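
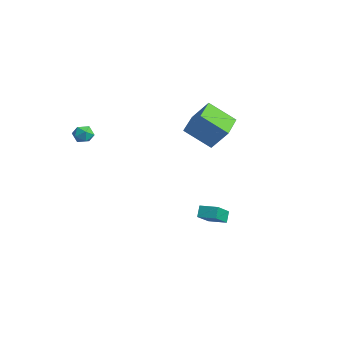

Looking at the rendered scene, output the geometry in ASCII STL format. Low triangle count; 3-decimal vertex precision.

solid 
facet normal -0.752 0.654 0.083
outer loop
vertex -2.438 3.557 3.978
vertex -1.692 4.249 5.289
vertex -1.46 4.838 2.744
endloop
endfacet
facet normal -0.450 -0.417 -0.790
outer loop
vertex 0.112 3.471 2.571
vertex -2.438 3.557 3.978
vertex -1.46 4.838 2.744
endloop
endfacet
facet normal -0.752 0.654 0.083
outer loop
vertex -1.46 4.838 2.744
vertex -1.692 4.249 5.289
vertex -0.713 5.53 4.055
endloop
endfacet
facet normal 0.482 0.631 -0.608
outer loop
vertex -0.713 5.53 4.055
vertex 0.112 3.471 2.571
vertex -1.46 4.838 2.744
endloop
endfacet
facet normal -0.482 -0.631 0.608
outer loop
vertex -2.438 3.557 3.978
vertex -0.12 2.882 5.116
vertex -1.692 4.249 5.289
endloop
endfacet
facet normal -0.450 -0.417 -0.790
outer loop
vertex -0.867 2.19 3.805
vertex -2.438 3.557 3.978
vertex 0.112 3.471 2.571
endloop
endfacet
facet normal -0.482 -0.631 0.608
outer loop
vertex -0.867 2.19 3.805
vertex -0.12 2.882 5.116
vertex -2.438 3.557 3.978
endloop
endfacet
facet normal 0.450 0.417 0.790
outer loop
vertex -1.692 4.249 5.289
vertex -0.12 2.882 5.116
vertex -0.713 5.53 4.055
endloop
endfacet
facet normal 0.482 0.631 -0.608
outer loop
vertex 0.858 4.163 3.882
vertex 0.112 3.471 2.571
vertex -0.713 5.53 4.055
endloop
endfacet
facet normal 0.450 0.417 0.790
outer loop
vertex -0.713 5.53 4.055
vertex -0.12 2.882 5.116
vertex 0.858 4.163 3.882
endloop
endfacet
facet normal 0.752 -0.654 -0.083
outer loop
vertex 0.858 4.163 3.882
vertex -0.867 2.19 3.805
vertex 0.112 3.471 2.571
endloop
endfacet
facet normal 0.752 -0.654 -0.083
outer loop
vertex -0.12 2.882 5.116
vertex -0.867 2.19 3.805
vertex 0.858 4.163 3.882
endloop
endfacet
facet normal -0.770 -0.630 -0.101
outer loop
vertex 4.089 0.501 -0.465
vertex 3.742 0.822 0.18
vertex 3.312 1.605 -1.431
endloop
endfacet
facet normal 0.434 -0.401 -0.807
outer loop
vertex 4.158 2.298 -1.32
vertex 4.089 0.501 -0.465
vertex 3.312 1.605 -1.431
endloop
endfacet
facet normal -0.770 -0.630 -0.101
outer loop
vertex 3.312 1.605 -1.431
vertex 3.742 0.822 0.18
vertex 2.965 1.926 -0.786
endloop
endfacet
facet normal -0.468 0.665 -0.583
outer loop
vertex 2.965 1.926 -0.786
vertex 4.158 2.298 -1.32
vertex 3.312 1.605 -1.431
endloop
endfacet
facet normal 0.468 -0.665 0.583
outer loop
vertex 4.089 0.501 -0.465
vertex 4.588 1.515 0.291
vertex 3.742 0.822 0.18
endloop
endfacet
facet normal 0.434 -0.401 -0.807
outer loop
vertex 4.935 1.194 -0.354
vertex 4.089 0.501 -0.465
vertex 4.158 2.298 -1.32
endloop
endfacet
facet normal 0.468 -0.665 0.583
outer loop
vertex 4.935 1.194 -0.354
vertex 4.588 1.515 0.291
vertex 4.089 0.501 -0.465
endloop
endfacet
facet normal -0.434 0.401 0.807
outer loop
vertex 3.742 0.822 0.18
vertex 4.588 1.515 0.291
vertex 2.965 1.926 -0.786
endloop
endfacet
facet normal -0.468 0.665 -0.583
outer loop
vertex 3.811 2.619 -0.675
vertex 4.158 2.298 -1.32
vertex 2.965 1.926 -0.786
endloop
endfacet
facet normal -0.434 0.401 0.807
outer loop
vertex 2.965 1.926 -0.786
vertex 4.588 1.515 0.291
vertex 3.811 2.619 -0.675
endloop
endfacet
facet normal 0.770 0.630 0.101
outer loop
vertex 3.811 2.619 -0.675
vertex 4.935 1.194 -0.354
vertex 4.158 2.298 -1.32
endloop
endfacet
facet normal 0.770 0.630 0.101
outer loop
vertex 4.588 1.515 0.291
vertex 4.935 1.194 -0.354
vertex 3.811 2.619 -0.675
endloop
endfacet
facet normal 0.277 0.001 0.961
outer loop
vertex -2.623 -2.855 4.473
vertex -2.727 -3.541 4.504
vertex -2.104 -3.292 4.324
endloop
endfacet
facet normal 0.609 0.519 0.599
outer loop
vertex -2.623 -2.855 4.473
vertex -2.104 -3.292 4.324
vertex -2.204 -2.726 3.935
endloop
endfacet
facet normal 0.112 0.943 0.313
outer loop
vertex -2.623 -2.855 4.473
vertex -2.204 -2.726 3.935
vertex -2.888 -2.625 3.875
endloop
endfacet
facet normal -0.529 0.686 0.499
outer loop
vertex -2.623 -2.855 4.473
vertex -2.888 -2.625 3.875
vertex -3.211 -3.129 4.226
endloop
endfacet
facet normal -0.426 0.105 0.898
outer loop
vertex -2.623 -2.855 4.473
vertex -3.211 -3.129 4.226
vertex -2.727 -3.541 4.504
endloop
endfacet
facet normal 0.974 0.217 0.065
outer loop
vertex -2.204 -2.726 3.935
vertex -2.104 -3.292 4.324
vertex -2.049 -3.331 3.634
endloop
endfacet
facet normal 0.436 -0.622 0.651
outer loop
vertex -2.104 -3.292 4.324
vertex -2.727 -3.541 4.504
vertex -2.372 -3.835 3.985
endloop
endfacet
facet normal -0.702 -0.453 0.550
outer loop
vertex -2.727 -3.541 4.504
vertex -3.211 -3.129 4.226
vertex -3.056 -3.734 3.925
endloop
endfacet
facet normal -0.867 0.488 -0.097
outer loop
vertex -3.211 -3.129 4.226
vertex -2.888 -2.625 3.875
vertex -3.156 -3.168 3.536
endloop
endfacet
facet normal 0.168 0.903 -0.396
outer loop
vertex -2.888 -2.625 3.875
vertex -2.204 -2.726 3.935
vertex -2.533 -2.919 3.356
endloop
endfacet
facet normal 0.529 -0.686 -0.499
outer loop
vertex -2.637 -3.605 3.387
vertex -2.049 -3.331 3.634
vertex -2.372 -3.835 3.985
endloop
endfacet
facet normal -0.112 -0.943 -0.313
outer loop
vertex -2.637 -3.605 3.387
vertex -2.372 -3.835 3.985
vertex -3.056 -3.734 3.925
endloop
endfacet
facet normal -0.609 -0.519 -0.599
outer loop
vertex -2.637 -3.605 3.387
vertex -3.056 -3.734 3.925
vertex -3.156 -3.168 3.536
endloop
endfacet
facet normal -0.277 -0.001 -0.961
outer loop
vertex -2.637 -3.605 3.387
vertex -3.156 -3.168 3.536
vertex -2.533 -2.919 3.356
endloop
endfacet
facet normal 0.426 -0.105 -0.898
outer loop
vertex -2.637 -3.605 3.387
vertex -2.533 -2.919 3.356
vertex -2.049 -3.331 3.634
endloop
endfacet
facet normal 0.867 -0.488 0.097
outer loop
vertex -2.372 -3.835 3.985
vertex -2.049 -3.331 3.634
vertex -2.104 -3.292 4.324
endloop
endfacet
facet normal -0.168 -0.903 0.396
outer loop
vertex -3.056 -3.734 3.925
vertex -2.372 -3.835 3.985
vertex -2.727 -3.541 4.504
endloop
endfacet
facet normal -0.974 -0.217 -0.065
outer loop
vertex -3.156 -3.168 3.536
vertex -3.056 -3.734 3.925
vertex -3.211 -3.129 4.226
endloop
endfacet
facet normal -0.436 0.622 -0.651
outer loop
vertex -2.533 -2.919 3.356
vertex -3.156 -3.168 3.536
vertex -2.888 -2.625 3.875
endloop
endfacet
facet normal 0.702 0.453 -0.550
outer loop
vertex -2.049 -3.331 3.634
vertex -2.533 -2.919 3.356
vertex -2.204 -2.726 3.935
endloop
endfacet

endsolid


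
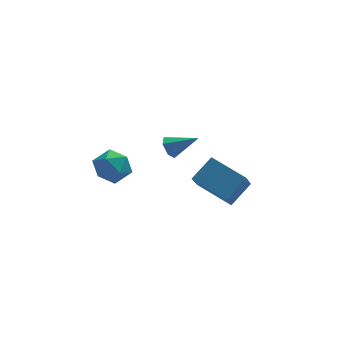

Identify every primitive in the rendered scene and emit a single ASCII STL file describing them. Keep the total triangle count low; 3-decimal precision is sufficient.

solid 
facet normal -0.719 0.600 0.351
outer loop
vertex 0.96 0.664 -2.129
vertex 2.009 1.348 -1.149
vertex 1.429 2.107 -3.638
endloop
endfacet
facet normal -0.660 -0.430 -0.616
outer loop
vertex 2.931 0.852 -4.371
vertex 0.96 0.664 -2.129
vertex 1.429 2.107 -3.638
endloop
endfacet
facet normal -0.719 0.600 0.351
outer loop
vertex 1.429 2.107 -3.638
vertex 2.009 1.348 -1.149
vertex 2.478 2.791 -2.659
endloop
endfacet
facet normal 0.219 0.674 -0.706
outer loop
vertex 2.478 2.791 -2.659
vertex 2.931 0.852 -4.371
vertex 1.429 2.107 -3.638
endloop
endfacet
facet normal -0.219 -0.674 0.705
outer loop
vertex 0.96 0.664 -2.129
vertex 3.511 0.093 -1.882
vertex 2.009 1.348 -1.149
endloop
endfacet
facet normal -0.660 -0.430 -0.616
outer loop
vertex 2.462 -0.591 -2.861
vertex 0.96 0.664 -2.129
vertex 2.931 0.852 -4.371
endloop
endfacet
facet normal -0.219 -0.674 0.706
outer loop
vertex 2.462 -0.591 -2.861
vertex 3.511 0.093 -1.882
vertex 0.96 0.664 -2.129
endloop
endfacet
facet normal 0.660 0.430 0.616
outer loop
vertex 2.009 1.348 -1.149
vertex 3.511 0.093 -1.882
vertex 2.478 2.791 -2.659
endloop
endfacet
facet normal 0.219 0.674 -0.705
outer loop
vertex 3.98 1.536 -3.391
vertex 2.931 0.852 -4.371
vertex 2.478 2.791 -2.659
endloop
endfacet
facet normal 0.660 0.430 0.616
outer loop
vertex 2.478 2.791 -2.659
vertex 3.511 0.093 -1.882
vertex 3.98 1.536 -3.391
endloop
endfacet
facet normal 0.719 -0.600 -0.350
outer loop
vertex 3.98 1.536 -3.391
vertex 2.462 -0.591 -2.861
vertex 2.931 0.852 -4.371
endloop
endfacet
facet normal 0.719 -0.600 -0.351
outer loop
vertex 3.511 0.093 -1.882
vertex 2.462 -0.591 -2.861
vertex 3.98 1.536 -3.391
endloop
endfacet
facet normal -0.526 0.761 0.380
outer loop
vertex -3.186 0.553 -0.351
vertex -3.819 -0.122 0.125
vertex -2.967 0.224 0.612
endloop
endfacet
facet normal 0.156 0.945 0.287
outer loop
vertex -3.186 0.553 -0.351
vertex -2.967 0.224 0.612
vertex -2.207 0.313 -0.093
endloop
endfacet
facet normal 0.317 0.859 -0.402
outer loop
vertex -3.186 0.553 -0.351
vertex -2.207 0.313 -0.093
vertex -2.589 0.021 -1.017
endloop
endfacet
facet normal -0.267 0.622 -0.736
outer loop
vertex -3.186 0.553 -0.351
vertex -2.589 0.021 -1.017
vertex -3.586 -0.248 -0.882
endloop
endfacet
facet normal -0.788 0.561 -0.253
outer loop
vertex -3.186 0.553 -0.351
vertex -3.586 -0.248 -0.882
vertex -3.819 -0.122 0.125
endloop
endfacet
facet normal 0.560 0.494 0.666
outer loop
vertex -2.207 0.313 -0.093
vertex -2.967 0.224 0.612
vertex -2.234 -0.512 0.542
endloop
endfacet
facet normal -0.545 0.196 0.815
outer loop
vertex -2.967 0.224 0.612
vertex -3.819 -0.122 0.125
vertex -3.231 -0.781 0.677
endloop
endfacet
facet normal -0.970 -0.129 -0.208
outer loop
vertex -3.819 -0.122 0.125
vertex -3.586 -0.248 -0.882
vertex -3.613 -1.073 -0.247
endloop
endfacet
facet normal -0.126 -0.031 -0.992
outer loop
vertex -3.586 -0.248 -0.882
vertex -2.589 0.021 -1.017
vertex -2.853 -0.984 -0.952
endloop
endfacet
facet normal 0.820 0.354 -0.451
outer loop
vertex -2.589 0.021 -1.017
vertex -2.207 0.313 -0.093
vertex -2.001 -0.638 -0.465
endloop
endfacet
facet normal 0.267 -0.622 0.736
outer loop
vertex -2.634 -1.313 0.011
vertex -2.234 -0.512 0.542
vertex -3.231 -0.781 0.677
endloop
endfacet
facet normal -0.317 -0.859 0.402
outer loop
vertex -2.634 -1.313 0.011
vertex -3.231 -0.781 0.677
vertex -3.613 -1.073 -0.247
endloop
endfacet
facet normal -0.156 -0.945 -0.287
outer loop
vertex -2.634 -1.313 0.011
vertex -3.613 -1.073 -0.247
vertex -2.853 -0.984 -0.952
endloop
endfacet
facet normal 0.526 -0.761 -0.380
outer loop
vertex -2.634 -1.313 0.011
vertex -2.853 -0.984 -0.952
vertex -2.001 -0.638 -0.465
endloop
endfacet
facet normal 0.788 -0.561 0.253
outer loop
vertex -2.634 -1.313 0.011
vertex -2.001 -0.638 -0.465
vertex -2.234 -0.512 0.542
endloop
endfacet
facet normal 0.126 0.031 0.992
outer loop
vertex -3.231 -0.781 0.677
vertex -2.234 -0.512 0.542
vertex -2.967 0.224 0.612
endloop
endfacet
facet normal -0.820 -0.354 0.451
outer loop
vertex -3.613 -1.073 -0.247
vertex -3.231 -0.781 0.677
vertex -3.819 -0.122 0.125
endloop
endfacet
facet normal -0.560 -0.494 -0.666
outer loop
vertex -2.853 -0.984 -0.952
vertex -3.613 -1.073 -0.247
vertex -3.586 -0.248 -0.882
endloop
endfacet
facet normal 0.545 -0.196 -0.815
outer loop
vertex -2.001 -0.638 -0.465
vertex -2.853 -0.984 -0.952
vertex -2.589 0.021 -1.017
endloop
endfacet
facet normal 0.970 0.129 0.208
outer loop
vertex -2.234 -0.512 0.542
vertex -2.001 -0.638 -0.465
vertex -2.207 0.313 -0.093
endloop
endfacet
facet normal -0.848 0.206 -0.488
outer loop
vertex -0.224 -2.727 2.302
vertex -0.55 -3.004 2.751
vertex -0.424 -2.398 2.788
endloop
endfacet
facet normal 0.681 0.705 -0.197
outer loop
vertex -0.224 -2.727 2.302
vertex -0.424 -2.398 2.788
vertex 0.73 -3.316 3.489
endloop
endfacet
facet normal -0.848 0.206 -0.488
outer loop
vertex -0.424 -2.398 2.788
vertex -0.55 -3.004 2.751
vertex -0.75 -2.675 3.237
endloop
endfacet
facet normal 0.219 0.751 0.623
outer loop
vertex -0.424 -2.398 2.788
vertex -0.75 -2.675 3.237
vertex 0.73 -3.316 3.489
endloop
endfacet
facet normal -0.848 0.206 -0.488
outer loop
vertex -0.75 -2.675 3.237
vertex -0.55 -3.004 2.751
vertex -0.876 -3.281 3.2
endloop
endfacet
facet normal -0.178 -0.023 0.984
outer loop
vertex -0.75 -2.675 3.237
vertex -0.876 -3.281 3.2
vertex 0.73 -3.316 3.489
endloop
endfacet
facet normal -0.848 0.206 -0.488
outer loop
vertex -0.876 -3.281 3.2
vertex -0.55 -3.004 2.751
vertex -0.676 -3.61 2.714
endloop
endfacet
facet normal -0.113 -0.844 0.525
outer loop
vertex -0.876 -3.281 3.2
vertex -0.676 -3.61 2.714
vertex 0.73 -3.316 3.489
endloop
endfacet
facet normal -0.848 0.206 -0.488
outer loop
vertex -0.676 -3.61 2.714
vertex -0.55 -3.004 2.751
vertex -0.35 -3.333 2.265
endloop
endfacet
facet normal 0.349 -0.889 -0.295
outer loop
vertex -0.676 -3.61 2.714
vertex -0.35 -3.333 2.265
vertex 0.73 -3.316 3.489
endloop
endfacet
facet normal -0.848 0.206 -0.488
outer loop
vertex -0.35 -3.333 2.265
vertex -0.55 -3.004 2.751
vertex -0.224 -2.727 2.302
endloop
endfacet
facet normal 0.746 -0.115 -0.656
outer loop
vertex -0.35 -3.333 2.265
vertex -0.224 -2.727 2.302
vertex 0.73 -3.316 3.489
endloop
endfacet

endsolid


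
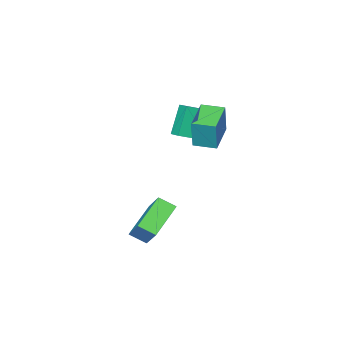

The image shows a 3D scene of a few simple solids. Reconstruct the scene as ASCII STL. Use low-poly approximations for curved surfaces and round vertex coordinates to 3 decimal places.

solid 
facet normal -0.529 0.849 -0.009
outer loop
vertex -2.262 0.536 4.46
vertex -0.669 1.524 4.092
vertex -2.564 0.328 2.596
endloop
endfacet
facet normal -0.834 -0.517 0.193
outer loop
vertex -1.871 -0.784 2.608
vertex -2.262 0.536 4.46
vertex -2.564 0.328 2.596
endloop
endfacet
facet normal -0.529 0.849 -0.009
outer loop
vertex -2.564 0.328 2.596
vertex -0.669 1.524 4.092
vertex -0.971 1.316 2.228
endloop
endfacet
facet normal -0.159 -0.110 -0.981
outer loop
vertex -0.971 1.316 2.228
vertex -1.871 -0.784 2.608
vertex -2.564 0.328 2.596
endloop
endfacet
facet normal 0.159 0.110 0.981
outer loop
vertex -2.262 0.536 4.46
vertex 0.024 0.412 4.104
vertex -0.669 1.524 4.092
endloop
endfacet
facet normal -0.834 -0.517 0.193
outer loop
vertex -1.569 -0.576 4.472
vertex -2.262 0.536 4.46
vertex -1.871 -0.784 2.608
endloop
endfacet
facet normal 0.159 0.110 0.981
outer loop
vertex -1.569 -0.576 4.472
vertex 0.024 0.412 4.104
vertex -2.262 0.536 4.46
endloop
endfacet
facet normal 0.834 0.517 -0.193
outer loop
vertex -0.669 1.524 4.092
vertex 0.024 0.412 4.104
vertex -0.971 1.316 2.228
endloop
endfacet
facet normal -0.159 -0.110 -0.981
outer loop
vertex -0.278 0.204 2.24
vertex -1.871 -0.784 2.608
vertex -0.971 1.316 2.228
endloop
endfacet
facet normal 0.834 0.517 -0.193
outer loop
vertex -0.971 1.316 2.228
vertex 0.024 0.412 4.104
vertex -0.278 0.204 2.24
endloop
endfacet
facet normal 0.529 -0.849 0.009
outer loop
vertex -0.278 0.204 2.24
vertex -1.569 -0.576 4.472
vertex -1.871 -0.784 2.608
endloop
endfacet
facet normal 0.529 -0.849 0.009
outer loop
vertex 0.024 0.412 4.104
vertex -1.569 -0.576 4.472
vertex -0.278 0.204 2.24
endloop
endfacet
facet normal -0.494 -0.205 0.845
outer loop
vertex -1.995 -2.147 3.479
vertex -3.607 -1.527 2.687
vertex -2.147 -2.885 3.211
endloop
endfacet
facet normal 0.848 -0.326 0.417
outer loop
vertex -1.153 -2.473 1.513
vertex -1.995 -2.147 3.479
vertex -2.147 -2.885 3.211
endloop
endfacet
facet normal -0.495 -0.206 0.844
outer loop
vertex -2.147 -2.885 3.211
vertex -3.607 -1.527 2.687
vertex -3.759 -2.265 2.418
endloop
endfacet
facet normal -0.190 -0.923 -0.335
outer loop
vertex -3.759 -2.265 2.418
vertex -1.153 -2.473 1.513
vertex -2.147 -2.885 3.211
endloop
endfacet
facet normal 0.190 0.923 0.335
outer loop
vertex -1.995 -2.147 3.479
vertex -2.613 -1.115 0.989
vertex -3.607 -1.527 2.687
endloop
endfacet
facet normal 0.848 -0.327 0.417
outer loop
vertex -1.001 -1.735 1.782
vertex -1.995 -2.147 3.479
vertex -1.153 -2.473 1.513
endloop
endfacet
facet normal 0.190 0.923 0.335
outer loop
vertex -1.001 -1.735 1.782
vertex -2.613 -1.115 0.989
vertex -1.995 -2.147 3.479
endloop
endfacet
facet normal -0.848 0.327 -0.417
outer loop
vertex -3.607 -1.527 2.687
vertex -2.613 -1.115 0.989
vertex -3.759 -2.265 2.418
endloop
endfacet
facet normal -0.190 -0.923 -0.335
outer loop
vertex -2.765 -1.853 0.721
vertex -1.153 -2.473 1.513
vertex -3.759 -2.265 2.418
endloop
endfacet
facet normal -0.848 0.326 -0.418
outer loop
vertex -3.759 -2.265 2.418
vertex -2.613 -1.115 0.989
vertex -2.765 -1.853 0.721
endloop
endfacet
facet normal 0.494 0.206 -0.845
outer loop
vertex -2.765 -1.853 0.721
vertex -1.001 -1.735 1.782
vertex -1.153 -2.473 1.513
endloop
endfacet
facet normal 0.494 0.205 -0.845
outer loop
vertex -2.613 -1.115 0.989
vertex -1.001 -1.735 1.782
vertex -2.765 -1.853 0.721
endloop
endfacet
facet normal -0.472 0.748 -0.467
outer loop
vertex 2.09 0.829 -1.802
vertex 2.649 2.199 -0.173
vertex 3.922 1.329 -2.851
endloop
endfacet
facet normal -0.254 -0.622 -0.741
outer loop
vertex 4.431 0.521 -2.347
vertex 2.09 0.829 -1.802
vertex 3.922 1.329 -2.851
endloop
endfacet
facet normal -0.472 0.748 -0.467
outer loop
vertex 3.922 1.329 -2.851
vertex 2.649 2.199 -0.173
vertex 4.481 2.699 -1.223
endloop
endfacet
facet normal 0.844 0.230 -0.484
outer loop
vertex 4.481 2.699 -1.223
vertex 4.431 0.521 -2.347
vertex 3.922 1.329 -2.851
endloop
endfacet
facet normal -0.844 -0.230 0.484
outer loop
vertex 2.09 0.829 -1.802
vertex 3.158 1.391 0.331
vertex 2.649 2.199 -0.173
endloop
endfacet
facet normal -0.254 -0.623 -0.740
outer loop
vertex 2.599 0.021 -1.297
vertex 2.09 0.829 -1.802
vertex 4.431 0.521 -2.347
endloop
endfacet
facet normal -0.845 -0.230 0.483
outer loop
vertex 2.599 0.021 -1.297
vertex 3.158 1.391 0.331
vertex 2.09 0.829 -1.802
endloop
endfacet
facet normal 0.255 0.622 0.740
outer loop
vertex 2.649 2.199 -0.173
vertex 3.158 1.391 0.331
vertex 4.481 2.699 -1.223
endloop
endfacet
facet normal 0.845 0.230 -0.483
outer loop
vertex 4.99 1.891 -0.718
vertex 4.431 0.521 -2.347
vertex 4.481 2.699 -1.223
endloop
endfacet
facet normal 0.254 0.623 0.740
outer loop
vertex 4.481 2.699 -1.223
vertex 3.158 1.391 0.331
vertex 4.99 1.891 -0.718
endloop
endfacet
facet normal 0.472 -0.748 0.467
outer loop
vertex 4.99 1.891 -0.718
vertex 2.599 0.021 -1.297
vertex 4.431 0.521 -2.347
endloop
endfacet
facet normal 0.472 -0.748 0.467
outer loop
vertex 3.158 1.391 0.331
vertex 2.599 0.021 -1.297
vertex 4.99 1.891 -0.718
endloop
endfacet

endsolid


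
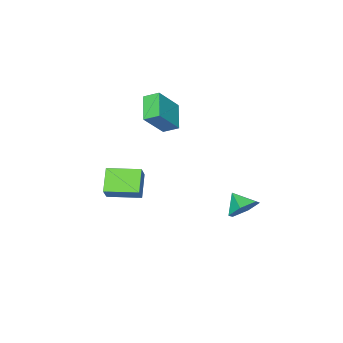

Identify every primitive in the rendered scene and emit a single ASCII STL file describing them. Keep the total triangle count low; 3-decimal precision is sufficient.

solid 
facet normal -0.601 -0.498 0.626
outer loop
vertex 4.309 -3.967 0.111
vertex 3.09 -2.384 0.2
vertex 3.667 -4.407 -0.855
endloop
endfacet
facet normal 0.609 -0.792 -0.044
outer loop
vertex 4.67 -3.576 -1.9
vertex 4.309 -3.967 0.111
vertex 3.667 -4.407 -0.855
endloop
endfacet
facet normal -0.601 -0.498 0.626
outer loop
vertex 3.667 -4.407 -0.855
vertex 3.09 -2.384 0.2
vertex 2.448 -2.824 -0.766
endloop
endfacet
facet normal -0.517 -0.355 -0.779
outer loop
vertex 2.448 -2.824 -0.766
vertex 4.67 -3.576 -1.9
vertex 3.667 -4.407 -0.855
endloop
endfacet
facet normal 0.517 0.355 0.779
outer loop
vertex 4.309 -3.967 0.111
vertex 4.093 -1.553 -0.845
vertex 3.09 -2.384 0.2
endloop
endfacet
facet normal 0.609 -0.792 -0.044
outer loop
vertex 5.312 -3.136 -0.934
vertex 4.309 -3.967 0.111
vertex 4.67 -3.576 -1.9
endloop
endfacet
facet normal 0.517 0.355 0.779
outer loop
vertex 5.312 -3.136 -0.934
vertex 4.093 -1.553 -0.845
vertex 4.309 -3.967 0.111
endloop
endfacet
facet normal -0.609 0.792 0.044
outer loop
vertex 3.09 -2.384 0.2
vertex 4.093 -1.553 -0.845
vertex 2.448 -2.824 -0.766
endloop
endfacet
facet normal -0.517 -0.355 -0.779
outer loop
vertex 3.451 -1.993 -1.811
vertex 4.67 -3.576 -1.9
vertex 2.448 -2.824 -0.766
endloop
endfacet
facet normal -0.609 0.792 0.044
outer loop
vertex 2.448 -2.824 -0.766
vertex 4.093 -1.553 -0.845
vertex 3.451 -1.993 -1.811
endloop
endfacet
facet normal 0.601 0.498 -0.626
outer loop
vertex 3.451 -1.993 -1.811
vertex 5.312 -3.136 -0.934
vertex 4.67 -3.576 -1.9
endloop
endfacet
facet normal 0.601 0.498 -0.626
outer loop
vertex 4.093 -1.553 -0.845
vertex 5.312 -3.136 -0.934
vertex 3.451 -1.993 -1.811
endloop
endfacet
facet normal -0.662 0.051 -0.747
outer loop
vertex -1.085 -3.66 3.002
vertex 0.015 -2.521 2.105
vertex -0.625 -4.469 2.539
endloop
endfacet
facet normal -0.605 -0.626 0.493
outer loop
vertex 0.805 -4.579 4.155
vertex -1.085 -3.66 3.002
vertex -0.625 -4.469 2.539
endloop
endfacet
facet normal -0.661 0.051 -0.748
outer loop
vertex -0.625 -4.469 2.539
vertex 0.015 -2.521 2.105
vertex 0.476 -3.33 1.643
endloop
endfacet
facet normal 0.443 -0.778 -0.445
outer loop
vertex 0.476 -3.33 1.643
vertex 0.805 -4.579 4.155
vertex -0.625 -4.469 2.539
endloop
endfacet
facet normal -0.443 0.778 0.445
outer loop
vertex -1.085 -3.66 3.002
vertex 1.445 -2.631 3.721
vertex 0.015 -2.521 2.105
endloop
endfacet
facet normal -0.605 -0.626 0.492
outer loop
vertex 0.344 -3.77 4.617
vertex -1.085 -3.66 3.002
vertex 0.805 -4.579 4.155
endloop
endfacet
facet normal -0.443 0.778 0.445
outer loop
vertex 0.344 -3.77 4.617
vertex 1.445 -2.631 3.721
vertex -1.085 -3.66 3.002
endloop
endfacet
facet normal 0.605 0.626 -0.493
outer loop
vertex 0.015 -2.521 2.105
vertex 1.445 -2.631 3.721
vertex 0.476 -3.33 1.643
endloop
endfacet
facet normal 0.443 -0.778 -0.445
outer loop
vertex 1.905 -3.44 3.258
vertex 0.805 -4.579 4.155
vertex 0.476 -3.33 1.643
endloop
endfacet
facet normal 0.605 0.626 -0.493
outer loop
vertex 0.476 -3.33 1.643
vertex 1.445 -2.631 3.721
vertex 1.905 -3.44 3.258
endloop
endfacet
facet normal 0.662 -0.050 0.748
outer loop
vertex 1.905 -3.44 3.258
vertex 0.344 -3.77 4.617
vertex 0.805 -4.579 4.155
endloop
endfacet
facet normal 0.662 -0.052 0.748
outer loop
vertex 1.445 -2.631 3.721
vertex 0.344 -3.77 4.617
vertex 1.905 -3.44 3.258
endloop
endfacet
facet normal 0.106 0.809 -0.578
outer loop
vertex -0.989 1.327 -3.248
vertex -1.738 0.95 -3.913
vertex -2.018 1.574 -3.09
endloop
endfacet
facet normal 0.150 -0.009 0.989
outer loop
vertex -0.989 1.327 -3.248
vertex -2.018 1.574 -3.09
vertex -1.882 -0.15 -3.127
endloop
endfacet
facet normal 0.105 0.809 -0.578
outer loop
vertex -2.018 1.574 -3.09
vertex -1.738 0.95 -3.913
vertex -2.767 1.197 -3.754
endloop
endfacet
facet normal -0.643 -0.067 0.763
outer loop
vertex -2.018 1.574 -3.09
vertex -2.767 1.197 -3.754
vertex -1.882 -0.15 -3.127
endloop
endfacet
facet normal 0.105 0.810 -0.577
outer loop
vertex -2.767 1.197 -3.754
vertex -1.738 0.95 -3.913
vertex -2.488 0.574 -4.577
endloop
endfacet
facet normal -0.852 -0.514 0.100
outer loop
vertex -2.767 1.197 -3.754
vertex -2.488 0.574 -4.577
vertex -1.882 -0.15 -3.127
endloop
endfacet
facet normal 0.106 0.809 -0.578
outer loop
vertex -2.488 0.574 -4.577
vertex -1.738 0.95 -3.913
vertex -1.459 0.326 -4.736
endloop
endfacet
facet normal -0.270 -0.902 -0.338
outer loop
vertex -2.488 0.574 -4.577
vertex -1.459 0.326 -4.736
vertex -1.882 -0.15 -3.127
endloop
endfacet
facet normal 0.106 0.809 -0.578
outer loop
vertex -1.459 0.326 -4.736
vertex -1.738 0.95 -3.913
vertex -0.709 0.703 -4.071
endloop
endfacet
facet normal 0.524 -0.844 -0.112
outer loop
vertex -1.459 0.326 -4.736
vertex -0.709 0.703 -4.071
vertex -1.882 -0.15 -3.127
endloop
endfacet
facet normal 0.106 0.809 -0.578
outer loop
vertex -0.709 0.703 -4.071
vertex -1.738 0.95 -3.913
vertex -0.989 1.327 -3.248
endloop
endfacet
facet normal 0.733 -0.398 0.551
outer loop
vertex -0.709 0.703 -4.071
vertex -0.989 1.327 -3.248
vertex -1.882 -0.15 -3.127
endloop
endfacet

endsolid


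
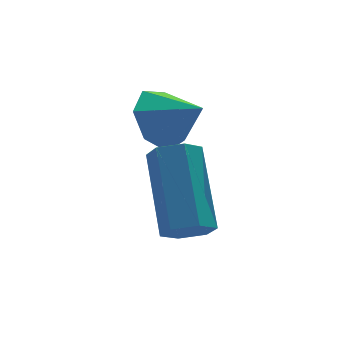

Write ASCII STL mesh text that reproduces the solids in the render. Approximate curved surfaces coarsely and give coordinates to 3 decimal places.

solid 
facet normal -0.527 0.663 -0.531
outer loop
vertex -0.433 1.369 -1.191
vertex -0.802 0.785 -1.554
vertex -1.002 1.153 -0.896
endloop
endfacet
facet normal 0.390 0.201 0.899
outer loop
vertex -0.433 1.369 -1.191
vertex -1.002 1.153 -0.896
vertex -0.238 0.075 -0.986
endloop
endfacet
facet normal -0.526 0.664 -0.531
outer loop
vertex -1.002 1.153 -0.896
vertex -0.802 0.785 -1.554
vertex -1.421 0.66 -1.097
endloop
endfacet
facet normal -0.199 -0.221 0.955
outer loop
vertex -1.002 1.153 -0.896
vertex -1.421 0.66 -1.097
vertex -0.238 0.075 -0.986
endloop
endfacet
facet normal -0.527 0.663 -0.532
outer loop
vertex -1.421 0.66 -1.097
vertex -0.802 0.785 -1.554
vertex -1.373 0.261 -1.642
endloop
endfacet
facet normal -0.419 -0.750 0.512
outer loop
vertex -1.421 0.66 -1.097
vertex -1.373 0.261 -1.642
vertex -0.238 0.075 -0.986
endloop
endfacet
facet normal -0.527 0.663 -0.531
outer loop
vertex -1.373 0.261 -1.642
vertex -0.802 0.785 -1.554
vertex -0.895 0.257 -2.121
endloop
endfacet
facet normal -0.106 -0.990 -0.097
outer loop
vertex -1.373 0.261 -1.642
vertex -0.895 0.257 -2.121
vertex -0.238 0.075 -0.986
endloop
endfacet
facet normal -0.526 0.664 -0.532
outer loop
vertex -0.895 0.257 -2.121
vertex -0.802 0.785 -1.554
vertex -0.347 0.65 -2.173
endloop
endfacet
facet normal 0.504 -0.758 -0.414
outer loop
vertex -0.895 0.257 -2.121
vertex -0.347 0.65 -2.173
vertex -0.238 0.075 -0.986
endloop
endfacet
facet normal -0.527 0.663 -0.532
outer loop
vertex -0.347 0.65 -2.173
vertex -0.802 0.785 -1.554
vertex -0.141 1.145 -1.76
endloop
endfacet
facet normal 0.953 -0.230 -0.199
outer loop
vertex -0.347 0.65 -2.173
vertex -0.141 1.145 -1.76
vertex -0.238 0.075 -0.986
endloop
endfacet
facet normal -0.527 0.663 -0.531
outer loop
vertex -0.141 1.145 -1.76
vertex -0.802 0.785 -1.554
vertex -0.433 1.369 -1.191
endloop
endfacet
facet normal 0.902 0.197 0.385
outer loop
vertex -0.141 1.145 -1.76
vertex -0.433 1.369 -1.191
vertex -0.238 0.075 -0.986
endloop
endfacet
facet normal -0.191 -0.737 -0.649
outer loop
vertex -0.758 -1.643 -3.136
vertex -1.238 -1.421 -3.247
vertex -0.802 -1.281 -3.534
endloop
endfacet
facet normal 0.978 -0.088 -0.188
outer loop
vertex -0.758 -1.643 -3.136
vertex -0.802 -1.281 -3.534
vertex -0.383 -0.201 -1.863
endloop
endfacet
facet normal 0.978 -0.088 -0.188
outer loop
vertex -0.383 -0.201 -1.863
vertex -0.802 -1.281 -3.534
vertex -0.427 0.161 -2.26
endloop
endfacet
facet normal 0.192 0.736 0.650
outer loop
vertex -0.383 -0.201 -1.863
vertex -0.427 0.161 -2.26
vertex -0.862 0.021 -1.973
endloop
endfacet
facet normal -0.192 -0.735 -0.651
outer loop
vertex -0.802 -1.281 -3.534
vertex -1.238 -1.421 -3.247
vertex -1.282 -1.058 -3.644
endloop
endfacet
facet normal 0.418 0.538 -0.732
outer loop
vertex -0.802 -1.281 -3.534
vertex -1.282 -1.058 -3.644
vertex -0.427 0.161 -2.26
endloop
endfacet
facet normal 0.419 0.537 -0.732
outer loop
vertex -0.427 0.161 -2.26
vertex -1.282 -1.058 -3.644
vertex -0.907 0.384 -2.371
endloop
endfacet
facet normal 0.192 0.736 0.649
outer loop
vertex -0.427 0.161 -2.26
vertex -0.907 0.384 -2.371
vertex -0.862 0.021 -1.973
endloop
endfacet
facet normal -0.191 -0.735 -0.651
outer loop
vertex -1.282 -1.058 -3.644
vertex -1.238 -1.421 -3.247
vertex -1.717 -1.199 -3.357
endloop
endfacet
facet normal -0.561 0.625 -0.543
outer loop
vertex -1.282 -1.058 -3.644
vertex -1.717 -1.199 -3.357
vertex -0.907 0.384 -2.371
endloop
endfacet
facet normal -0.561 0.625 -0.543
outer loop
vertex -0.907 0.384 -2.371
vertex -1.717 -1.199 -3.357
vertex -1.342 0.243 -2.084
endloop
endfacet
facet normal 0.190 0.736 0.650
outer loop
vertex -0.907 0.384 -2.371
vertex -1.342 0.243 -2.084
vertex -0.862 0.021 -1.973
endloop
endfacet
facet normal -0.192 -0.736 -0.650
outer loop
vertex -1.717 -1.199 -3.357
vertex -1.238 -1.421 -3.247
vertex -1.673 -1.561 -2.96
endloop
endfacet
facet normal -0.978 0.088 0.189
outer loop
vertex -1.717 -1.199 -3.357
vertex -1.673 -1.561 -2.96
vertex -1.342 0.243 -2.084
endloop
endfacet
facet normal -0.978 0.088 0.188
outer loop
vertex -1.342 0.243 -2.084
vertex -1.673 -1.561 -2.96
vertex -1.298 -0.119 -1.686
endloop
endfacet
facet normal 0.191 0.737 0.649
outer loop
vertex -1.342 0.243 -2.084
vertex -1.298 -0.119 -1.686
vertex -0.862 0.021 -1.973
endloop
endfacet
facet normal -0.192 -0.736 -0.649
outer loop
vertex -1.673 -1.561 -2.96
vertex -1.238 -1.421 -3.247
vertex -1.193 -1.784 -2.849
endloop
endfacet
facet normal -0.419 -0.538 0.732
outer loop
vertex -1.673 -1.561 -2.96
vertex -1.193 -1.784 -2.849
vertex -1.298 -0.119 -1.686
endloop
endfacet
facet normal -0.418 -0.538 0.732
outer loop
vertex -1.298 -0.119 -1.686
vertex -1.193 -1.784 -2.849
vertex -0.818 -0.342 -1.576
endloop
endfacet
facet normal 0.192 0.735 0.651
outer loop
vertex -1.298 -0.119 -1.686
vertex -0.818 -0.342 -1.576
vertex -0.862 0.021 -1.973
endloop
endfacet
facet normal -0.190 -0.736 -0.650
outer loop
vertex -1.193 -1.784 -2.849
vertex -1.238 -1.421 -3.247
vertex -0.758 -1.643 -3.136
endloop
endfacet
facet normal 0.561 -0.625 0.543
outer loop
vertex -1.193 -1.784 -2.849
vertex -0.758 -1.643 -3.136
vertex -0.818 -0.342 -1.576
endloop
endfacet
facet normal 0.561 -0.625 0.543
outer loop
vertex -0.818 -0.342 -1.576
vertex -0.758 -1.643 -3.136
vertex -0.383 -0.201 -1.863
endloop
endfacet
facet normal 0.191 0.735 0.651
outer loop
vertex -0.818 -0.342 -1.576
vertex -0.383 -0.201 -1.863
vertex -0.862 0.021 -1.973
endloop
endfacet

endsolid


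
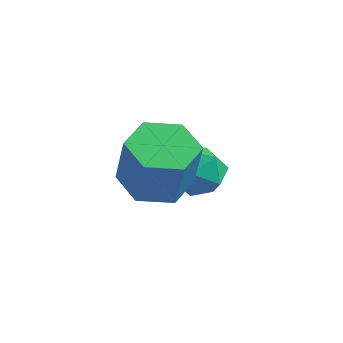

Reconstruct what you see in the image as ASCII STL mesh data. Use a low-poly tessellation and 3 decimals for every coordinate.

solid 
facet normal -0.467 0.884 -0.030
outer loop
vertex -0.192 0.319 -2.39
vertex -0.897 -0.036 -1.887
vertex -0.169 0.363 -1.456
endloop
endfacet
facet normal 0.242 0.969 -0.052
outer loop
vertex -0.192 0.319 -2.39
vertex -0.169 0.363 -1.456
vertex 0.605 0.144 -1.933
endloop
endfacet
facet normal 0.490 0.614 -0.619
outer loop
vertex -0.192 0.319 -2.39
vertex 0.605 0.144 -1.933
vertex 0.355 -0.39 -2.66
endloop
endfacet
facet normal -0.066 0.310 -0.948
outer loop
vertex -0.192 0.319 -2.39
vertex 0.355 -0.39 -2.66
vertex -0.573 -0.501 -2.632
endloop
endfacet
facet normal -0.657 0.477 -0.584
outer loop
vertex -0.192 0.319 -2.39
vertex -0.573 -0.501 -2.632
vertex -0.897 -0.036 -1.887
endloop
endfacet
facet normal 0.518 0.668 0.534
outer loop
vertex 0.605 0.144 -1.933
vertex -0.169 0.363 -1.456
vertex 0.393 -0.319 -1.148
endloop
endfacet
facet normal -0.628 0.531 0.569
outer loop
vertex -0.169 0.363 -1.456
vertex -0.897 -0.036 -1.887
vertex -0.535 -0.43 -1.12
endloop
endfacet
facet normal -0.936 -0.127 -0.328
outer loop
vertex -0.897 -0.036 -1.887
vertex -0.573 -0.501 -2.632
vertex -0.785 -0.964 -1.847
endloop
endfacet
facet normal 0.020 -0.398 -0.917
outer loop
vertex -0.573 -0.501 -2.632
vertex 0.355 -0.39 -2.66
vertex -0.011 -1.183 -2.324
endloop
endfacet
facet normal 0.918 0.094 -0.385
outer loop
vertex 0.355 -0.39 -2.66
vertex 0.605 0.144 -1.933
vertex 0.717 -0.784 -1.893
endloop
endfacet
facet normal 0.066 -0.310 0.948
outer loop
vertex 0.012 -1.139 -1.39
vertex 0.393 -0.319 -1.148
vertex -0.535 -0.43 -1.12
endloop
endfacet
facet normal -0.490 -0.614 0.619
outer loop
vertex 0.012 -1.139 -1.39
vertex -0.535 -0.43 -1.12
vertex -0.785 -0.964 -1.847
endloop
endfacet
facet normal -0.242 -0.969 0.052
outer loop
vertex 0.012 -1.139 -1.39
vertex -0.785 -0.964 -1.847
vertex -0.011 -1.183 -2.324
endloop
endfacet
facet normal 0.467 -0.884 0.030
outer loop
vertex 0.012 -1.139 -1.39
vertex -0.011 -1.183 -2.324
vertex 0.717 -0.784 -1.893
endloop
endfacet
facet normal 0.657 -0.477 0.584
outer loop
vertex 0.012 -1.139 -1.39
vertex 0.717 -0.784 -1.893
vertex 0.393 -0.319 -1.148
endloop
endfacet
facet normal -0.020 0.398 0.917
outer loop
vertex -0.535 -0.43 -1.12
vertex 0.393 -0.319 -1.148
vertex -0.169 0.363 -1.456
endloop
endfacet
facet normal -0.918 -0.094 0.385
outer loop
vertex -0.785 -0.964 -1.847
vertex -0.535 -0.43 -1.12
vertex -0.897 -0.036 -1.887
endloop
endfacet
facet normal -0.518 -0.668 -0.534
outer loop
vertex -0.011 -1.183 -2.324
vertex -0.785 -0.964 -1.847
vertex -0.573 -0.501 -2.632
endloop
endfacet
facet normal 0.628 -0.531 -0.569
outer loop
vertex 0.717 -0.784 -1.893
vertex -0.011 -1.183 -2.324
vertex 0.355 -0.39 -2.66
endloop
endfacet
facet normal 0.936 0.127 0.328
outer loop
vertex 0.393 -0.319 -1.148
vertex 0.717 -0.784 -1.893
vertex 0.605 0.144 -1.933
endloop
endfacet
facet normal -0.197 0.109 -0.974
outer loop
vertex 0.64 -2.505 -0.377
vertex -0.298 -2.957 -0.238
vertex -0.197 -1.917 -0.142
endloop
endfacet
facet normal 0.570 0.821 -0.023
outer loop
vertex 0.64 -2.505 -0.377
vertex -0.197 -1.917 -0.142
vertex 0.975 -2.691 1.279
endloop
endfacet
facet normal 0.571 0.821 -0.024
outer loop
vertex 0.975 -2.691 1.279
vertex -0.197 -1.917 -0.142
vertex 0.138 -2.102 1.514
endloop
endfacet
facet normal 0.197 -0.109 0.974
outer loop
vertex 0.975 -2.691 1.279
vertex 0.138 -2.102 1.514
vertex 0.038 -3.143 1.418
endloop
endfacet
facet normal -0.197 0.109 -0.974
outer loop
vertex -0.197 -1.917 -0.142
vertex -0.298 -2.957 -0.238
vertex -1.134 -2.368 -0.003
endloop
endfacet
facet normal -0.404 0.896 0.182
outer loop
vertex -0.197 -1.917 -0.142
vertex -1.134 -2.368 -0.003
vertex 0.138 -2.102 1.514
endloop
endfacet
facet normal -0.405 0.896 0.182
outer loop
vertex 0.138 -2.102 1.514
vertex -1.134 -2.368 -0.003
vertex -0.799 -2.554 1.654
endloop
endfacet
facet normal 0.198 -0.109 0.974
outer loop
vertex 0.138 -2.102 1.514
vertex -0.799 -2.554 1.654
vertex 0.038 -3.143 1.418
endloop
endfacet
facet normal -0.197 0.109 -0.974
outer loop
vertex -1.134 -2.368 -0.003
vertex -0.298 -2.957 -0.238
vertex -1.235 -3.409 -0.099
endloop
endfacet
facet normal -0.976 0.076 0.206
outer loop
vertex -1.134 -2.368 -0.003
vertex -1.235 -3.409 -0.099
vertex -0.799 -2.554 1.654
endloop
endfacet
facet normal -0.976 0.075 0.206
outer loop
vertex -0.799 -2.554 1.654
vertex -1.235 -3.409 -0.099
vertex -0.9 -3.595 1.557
endloop
endfacet
facet normal 0.197 -0.110 0.974
outer loop
vertex -0.799 -2.554 1.654
vertex -0.9 -3.595 1.557
vertex 0.038 -3.143 1.418
endloop
endfacet
facet normal -0.197 0.109 -0.974
outer loop
vertex -1.235 -3.409 -0.099
vertex -0.298 -2.957 -0.238
vertex -0.398 -3.998 -0.334
endloop
endfacet
facet normal -0.571 -0.821 0.023
outer loop
vertex -1.235 -3.409 -0.099
vertex -0.398 -3.998 -0.334
vertex -0.9 -3.595 1.557
endloop
endfacet
facet normal -0.570 -0.821 0.024
outer loop
vertex -0.9 -3.595 1.557
vertex -0.398 -3.998 -0.334
vertex -0.063 -4.183 1.322
endloop
endfacet
facet normal 0.197 -0.109 0.974
outer loop
vertex -0.9 -3.595 1.557
vertex -0.063 -4.183 1.322
vertex 0.038 -3.143 1.418
endloop
endfacet
facet normal -0.198 0.109 -0.974
outer loop
vertex -0.398 -3.998 -0.334
vertex -0.298 -2.957 -0.238
vertex 0.539 -3.546 -0.474
endloop
endfacet
facet normal 0.405 -0.896 -0.182
outer loop
vertex -0.398 -3.998 -0.334
vertex 0.539 -3.546 -0.474
vertex -0.063 -4.183 1.322
endloop
endfacet
facet normal 0.404 -0.896 -0.182
outer loop
vertex -0.063 -4.183 1.322
vertex 0.539 -3.546 -0.474
vertex 0.874 -3.732 1.183
endloop
endfacet
facet normal 0.197 -0.109 0.974
outer loop
vertex -0.063 -4.183 1.322
vertex 0.874 -3.732 1.183
vertex 0.038 -3.143 1.418
endloop
endfacet
facet normal -0.197 0.110 -0.974
outer loop
vertex 0.539 -3.546 -0.474
vertex -0.298 -2.957 -0.238
vertex 0.64 -2.505 -0.377
endloop
endfacet
facet normal 0.976 -0.075 -0.206
outer loop
vertex 0.539 -3.546 -0.474
vertex 0.64 -2.505 -0.377
vertex 0.874 -3.732 1.183
endloop
endfacet
facet normal 0.976 -0.076 -0.206
outer loop
vertex 0.874 -3.732 1.183
vertex 0.64 -2.505 -0.377
vertex 0.975 -2.691 1.279
endloop
endfacet
facet normal 0.197 -0.109 0.974
outer loop
vertex 0.874 -3.732 1.183
vertex 0.975 -2.691 1.279
vertex 0.038 -3.143 1.418
endloop
endfacet

endsolid


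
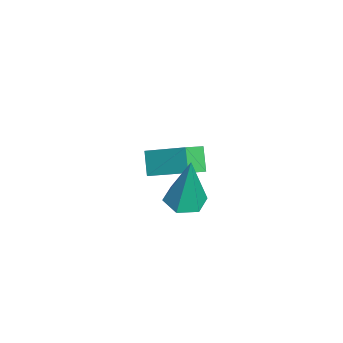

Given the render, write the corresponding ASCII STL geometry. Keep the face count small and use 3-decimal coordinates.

solid 
facet normal -0.075 -0.087 -0.993
outer loop
vertex 1.025 -1.518 -0.033
vertex 0.372 -1.24 -0.008
vertex 0.936 -0.816 -0.088
endloop
endfacet
facet normal 0.970 0.139 0.201
outer loop
vertex 1.025 -1.518 -0.033
vertex 0.936 -0.816 -0.088
vertex 0.528 -1.06 2.048
endloop
endfacet
facet normal -0.075 -0.087 -0.993
outer loop
vertex 0.936 -0.816 -0.088
vertex 0.372 -1.24 -0.008
vertex 0.283 -0.538 -0.063
endloop
endfacet
facet normal 0.391 0.903 0.178
outer loop
vertex 0.936 -0.816 -0.088
vertex 0.283 -0.538 -0.063
vertex 0.528 -1.06 2.048
endloop
endfacet
facet normal -0.075 -0.087 -0.993
outer loop
vertex 0.283 -0.538 -0.063
vertex 0.372 -1.24 -0.008
vertex -0.281 -0.963 0.017
endloop
endfacet
facet normal -0.557 0.789 0.260
outer loop
vertex 0.283 -0.538 -0.063
vertex -0.281 -0.963 0.017
vertex 0.528 -1.06 2.048
endloop
endfacet
facet normal -0.075 -0.087 -0.993
outer loop
vertex -0.281 -0.963 0.017
vertex 0.372 -1.24 -0.008
vertex -0.191 -1.665 0.072
endloop
endfacet
facet normal -0.927 -0.090 0.365
outer loop
vertex -0.281 -0.963 0.017
vertex -0.191 -1.665 0.072
vertex 0.528 -1.06 2.048
endloop
endfacet
facet normal -0.075 -0.087 -0.993
outer loop
vertex -0.191 -1.665 0.072
vertex 0.372 -1.24 -0.008
vertex 0.462 -1.943 0.047
endloop
endfacet
facet normal -0.348 -0.853 0.388
outer loop
vertex -0.191 -1.665 0.072
vertex 0.462 -1.943 0.047
vertex 0.528 -1.06 2.048
endloop
endfacet
facet normal -0.075 -0.087 -0.993
outer loop
vertex 0.462 -1.943 0.047
vertex 0.372 -1.24 -0.008
vertex 1.025 -1.518 -0.033
endloop
endfacet
facet normal 0.601 -0.738 0.306
outer loop
vertex 0.462 -1.943 0.047
vertex 1.025 -1.518 -0.033
vertex 0.528 -1.06 2.048
endloop
endfacet
facet normal -0.712 -0.076 0.699
outer loop
vertex -3.098 -1.144 -0.748
vertex -3.633 -0.538 -1.227
vertex -3.831 -2.497 -1.642
endloop
endfacet
facet normal 0.569 -0.645 0.510
outer loop
vertex -3.127 -2.422 -2.333
vertex -3.098 -1.144 -0.748
vertex -3.831 -2.497 -1.642
endloop
endfacet
facet normal -0.712 -0.076 0.699
outer loop
vertex -3.831 -2.497 -1.642
vertex -3.633 -0.538 -1.227
vertex -4.366 -1.891 -2.121
endloop
endfacet
facet normal -0.412 -0.760 -0.502
outer loop
vertex -4.366 -1.891 -2.121
vertex -3.127 -2.422 -2.333
vertex -3.831 -2.497 -1.642
endloop
endfacet
facet normal 0.412 0.760 0.502
outer loop
vertex -3.098 -1.144 -0.748
vertex -2.929 -0.463 -1.918
vertex -3.633 -0.538 -1.227
endloop
endfacet
facet normal 0.569 -0.645 0.510
outer loop
vertex -2.394 -1.069 -1.439
vertex -3.098 -1.144 -0.748
vertex -3.127 -2.422 -2.333
endloop
endfacet
facet normal 0.412 0.760 0.502
outer loop
vertex -2.394 -1.069 -1.439
vertex -2.929 -0.463 -1.918
vertex -3.098 -1.144 -0.748
endloop
endfacet
facet normal -0.569 0.645 -0.510
outer loop
vertex -3.633 -0.538 -1.227
vertex -2.929 -0.463 -1.918
vertex -4.366 -1.891 -2.121
endloop
endfacet
facet normal -0.412 -0.760 -0.502
outer loop
vertex -3.662 -1.816 -2.812
vertex -3.127 -2.422 -2.333
vertex -4.366 -1.891 -2.121
endloop
endfacet
facet normal -0.569 0.645 -0.510
outer loop
vertex -4.366 -1.891 -2.121
vertex -2.929 -0.463 -1.918
vertex -3.662 -1.816 -2.812
endloop
endfacet
facet normal 0.712 0.076 -0.699
outer loop
vertex -3.662 -1.816 -2.812
vertex -2.394 -1.069 -1.439
vertex -3.127 -2.422 -2.333
endloop
endfacet
facet normal 0.712 0.076 -0.699
outer loop
vertex -2.929 -0.463 -1.918
vertex -2.394 -1.069 -1.439
vertex -3.662 -1.816 -2.812
endloop
endfacet

endsolid


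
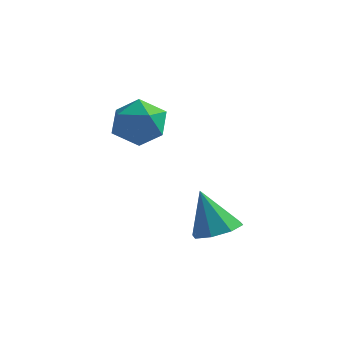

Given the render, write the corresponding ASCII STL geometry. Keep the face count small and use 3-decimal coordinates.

solid 
facet normal 0.365 0.037 -0.930
outer loop
vertex 1.83 -0.008 -4.467
vertex 0.981 -0.324 -4.813
vertex 1.364 0.547 -4.628
endloop
endfacet
facet normal 0.468 0.585 0.662
outer loop
vertex 1.83 -0.008 -4.467
vertex 1.364 0.547 -4.628
vertex 0.279 -0.396 -3.027
endloop
endfacet
facet normal 0.365 0.037 -0.930
outer loop
vertex 1.364 0.547 -4.628
vertex 0.981 -0.324 -4.813
vertex 0.673 0.592 -4.897
endloop
endfacet
facet normal -0.115 0.888 0.445
outer loop
vertex 1.364 0.547 -4.628
vertex 0.673 0.592 -4.897
vertex 0.279 -0.396 -3.027
endloop
endfacet
facet normal 0.365 0.037 -0.930
outer loop
vertex 0.673 0.592 -4.897
vertex 0.981 -0.324 -4.813
vertex 0.163 0.1 -5.117
endloop
endfacet
facet normal -0.723 0.662 0.197
outer loop
vertex 0.673 0.592 -4.897
vertex 0.163 0.1 -5.117
vertex 0.279 -0.396 -3.027
endloop
endfacet
facet normal 0.365 0.037 -0.930
outer loop
vertex 0.163 0.1 -5.117
vertex 0.981 -0.324 -4.813
vertex 0.132 -0.641 -5.159
endloop
endfacet
facet normal -0.997 0.038 0.064
outer loop
vertex 0.163 0.1 -5.117
vertex 0.132 -0.641 -5.159
vertex 0.279 -0.396 -3.027
endloop
endfacet
facet normal 0.365 0.037 -0.930
outer loop
vertex 0.132 -0.641 -5.159
vertex 0.981 -0.324 -4.813
vertex 0.598 -1.196 -4.998
endloop
endfacet
facet normal -0.777 -0.617 0.124
outer loop
vertex 0.132 -0.641 -5.159
vertex 0.598 -1.196 -4.998
vertex 0.279 -0.396 -3.027
endloop
endfacet
facet normal 0.365 0.037 -0.930
outer loop
vertex 0.598 -1.196 -4.998
vertex 0.981 -0.324 -4.813
vertex 1.288 -1.24 -4.729
endloop
endfacet
facet normal -0.192 -0.920 0.342
outer loop
vertex 0.598 -1.196 -4.998
vertex 1.288 -1.24 -4.729
vertex 0.279 -0.396 -3.027
endloop
endfacet
facet normal 0.365 0.037 -0.930
outer loop
vertex 1.288 -1.24 -4.729
vertex 0.981 -0.324 -4.813
vertex 1.799 -0.748 -4.509
endloop
endfacet
facet normal 0.414 -0.694 0.589
outer loop
vertex 1.288 -1.24 -4.729
vertex 1.799 -0.748 -4.509
vertex 0.279 -0.396 -3.027
endloop
endfacet
facet normal 0.365 0.037 -0.930
outer loop
vertex 1.799 -0.748 -4.509
vertex 0.981 -0.324 -4.813
vertex 1.83 -0.008 -4.467
endloop
endfacet
facet normal 0.688 -0.070 0.722
outer loop
vertex 1.799 -0.748 -4.509
vertex 1.83 -0.008 -4.467
vertex 0.279 -0.396 -3.027
endloop
endfacet
facet normal -0.961 -0.063 -0.271
outer loop
vertex -3.905 1.333 -1.429
vertex -3.876 0.167 -1.261
vertex -4.173 0.882 -0.374
endloop
endfacet
facet normal -0.823 0.567 0.033
outer loop
vertex -3.905 1.333 -1.429
vertex -4.173 0.882 -0.374
vertex -3.508 1.851 -0.449
endloop
endfacet
facet normal -0.308 0.887 -0.344
outer loop
vertex -3.905 1.333 -1.429
vertex -3.508 1.851 -0.449
vertex -2.799 1.735 -1.382
endloop
endfacet
facet normal -0.127 0.453 -0.882
outer loop
vertex -3.905 1.333 -1.429
vertex -2.799 1.735 -1.382
vertex -3.027 0.694 -1.884
endloop
endfacet
facet normal -0.531 -0.134 -0.837
outer loop
vertex -3.905 1.333 -1.429
vertex -3.027 0.694 -1.884
vertex -3.876 0.167 -1.261
endloop
endfacet
facet normal -0.571 0.445 0.690
outer loop
vertex -3.508 1.851 -0.449
vertex -4.173 0.882 -0.374
vertex -3.233 1.006 0.324
endloop
endfacet
facet normal -0.794 -0.575 0.197
outer loop
vertex -4.173 0.882 -0.374
vertex -3.876 0.167 -1.261
vertex -3.461 -0.035 -0.178
endloop
endfacet
facet normal -0.099 -0.689 -0.718
outer loop
vertex -3.876 0.167 -1.261
vertex -3.027 0.694 -1.884
vertex -2.752 -0.151 -1.111
endloop
endfacet
facet normal 0.553 0.260 -0.791
outer loop
vertex -3.027 0.694 -1.884
vertex -2.799 1.735 -1.382
vertex -2.087 0.818 -1.186
endloop
endfacet
facet normal 0.262 0.962 0.079
outer loop
vertex -2.799 1.735 -1.382
vertex -3.508 1.851 -0.449
vertex -2.384 1.533 -0.299
endloop
endfacet
facet normal 0.127 -0.453 0.882
outer loop
vertex -2.355 0.367 -0.131
vertex -3.233 1.006 0.324
vertex -3.461 -0.035 -0.178
endloop
endfacet
facet normal 0.308 -0.887 0.344
outer loop
vertex -2.355 0.367 -0.131
vertex -3.461 -0.035 -0.178
vertex -2.752 -0.151 -1.111
endloop
endfacet
facet normal 0.823 -0.567 -0.033
outer loop
vertex -2.355 0.367 -0.131
vertex -2.752 -0.151 -1.111
vertex -2.087 0.818 -1.186
endloop
endfacet
facet normal 0.961 0.063 0.271
outer loop
vertex -2.355 0.367 -0.131
vertex -2.087 0.818 -1.186
vertex -2.384 1.533 -0.299
endloop
endfacet
facet normal 0.531 0.134 0.837
outer loop
vertex -2.355 0.367 -0.131
vertex -2.384 1.533 -0.299
vertex -3.233 1.006 0.324
endloop
endfacet
facet normal -0.553 -0.260 0.791
outer loop
vertex -3.461 -0.035 -0.178
vertex -3.233 1.006 0.324
vertex -4.173 0.882 -0.374
endloop
endfacet
facet normal -0.262 -0.962 -0.079
outer loop
vertex -2.752 -0.151 -1.111
vertex -3.461 -0.035 -0.178
vertex -3.876 0.167 -1.261
endloop
endfacet
facet normal 0.571 -0.445 -0.690
outer loop
vertex -2.087 0.818 -1.186
vertex -2.752 -0.151 -1.111
vertex -3.027 0.694 -1.884
endloop
endfacet
facet normal 0.794 0.575 -0.197
outer loop
vertex -2.384 1.533 -0.299
vertex -2.087 0.818 -1.186
vertex -2.799 1.735 -1.382
endloop
endfacet
facet normal 0.099 0.689 0.718
outer loop
vertex -3.233 1.006 0.324
vertex -2.384 1.533 -0.299
vertex -3.508 1.851 -0.449
endloop
endfacet

endsolid


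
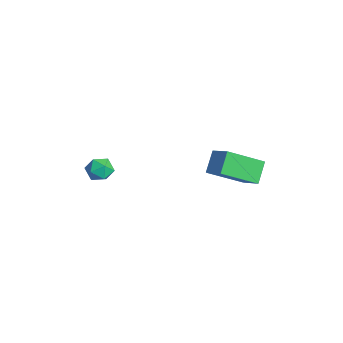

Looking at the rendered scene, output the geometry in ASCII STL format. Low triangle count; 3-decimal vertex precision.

solid 
facet normal -0.838 -0.196 -0.509
outer loop
vertex 1.38 2.842 -2.95
vertex 1.623 4.67 -4.055
vertex 2.074 2.207 -3.847
endloop
endfacet
facet normal -0.113 -0.850 0.514
outer loop
vertex 3.197 2.47 -3.165
vertex 1.38 2.842 -2.95
vertex 2.074 2.207 -3.847
endloop
endfacet
facet normal -0.838 -0.196 -0.509
outer loop
vertex 2.074 2.207 -3.847
vertex 1.623 4.67 -4.055
vertex 2.317 4.035 -4.952
endloop
endfacet
facet normal 0.534 -0.488 -0.690
outer loop
vertex 2.317 4.035 -4.952
vertex 3.197 2.47 -3.165
vertex 2.074 2.207 -3.847
endloop
endfacet
facet normal -0.534 0.488 0.690
outer loop
vertex 1.38 2.842 -2.95
vertex 2.746 4.933 -3.373
vertex 1.623 4.67 -4.055
endloop
endfacet
facet normal -0.113 -0.850 0.514
outer loop
vertex 2.503 3.105 -2.268
vertex 1.38 2.842 -2.95
vertex 3.197 2.47 -3.165
endloop
endfacet
facet normal -0.534 0.488 0.690
outer loop
vertex 2.503 3.105 -2.268
vertex 2.746 4.933 -3.373
vertex 1.38 2.842 -2.95
endloop
endfacet
facet normal 0.113 0.850 -0.514
outer loop
vertex 1.623 4.67 -4.055
vertex 2.746 4.933 -3.373
vertex 2.317 4.035 -4.952
endloop
endfacet
facet normal 0.534 -0.488 -0.690
outer loop
vertex 3.44 4.298 -4.27
vertex 3.197 2.47 -3.165
vertex 2.317 4.035 -4.952
endloop
endfacet
facet normal 0.113 0.850 -0.514
outer loop
vertex 2.317 4.035 -4.952
vertex 2.746 4.933 -3.373
vertex 3.44 4.298 -4.27
endloop
endfacet
facet normal 0.838 0.196 0.509
outer loop
vertex 3.44 4.298 -4.27
vertex 2.503 3.105 -2.268
vertex 3.197 2.47 -3.165
endloop
endfacet
facet normal 0.838 0.196 0.509
outer loop
vertex 2.746 4.933 -3.373
vertex 2.503 3.105 -2.268
vertex 3.44 4.298 -4.27
endloop
endfacet
facet normal 0.051 0.215 0.975
outer loop
vertex -0.229 -1.835 -3.333
vertex -0.229 -2.574 -3.17
vertex 0.426 -2.212 -3.284
endloop
endfacet
facet normal 0.371 0.720 0.587
outer loop
vertex -0.229 -1.835 -3.333
vertex 0.426 -2.212 -3.284
vertex 0.32 -1.707 -3.837
endloop
endfacet
facet normal -0.110 0.985 0.130
outer loop
vertex -0.229 -1.835 -3.333
vertex 0.32 -1.707 -3.837
vertex -0.4 -1.757 -4.066
endloop
endfacet
facet normal -0.727 0.644 0.238
outer loop
vertex -0.229 -1.835 -3.333
vertex -0.4 -1.757 -4.066
vertex -0.739 -2.293 -3.653
endloop
endfacet
facet normal -0.628 0.168 0.760
outer loop
vertex -0.229 -1.835 -3.333
vertex -0.739 -2.293 -3.653
vertex -0.229 -2.574 -3.17
endloop
endfacet
facet normal 0.889 0.410 0.204
outer loop
vertex 0.32 -1.707 -3.837
vertex 0.426 -2.212 -3.284
vertex 0.659 -2.367 -3.987
endloop
endfacet
facet normal 0.370 -0.407 0.835
outer loop
vertex 0.426 -2.212 -3.284
vertex -0.229 -2.574 -3.17
vertex 0.32 -2.903 -3.574
endloop
endfacet
facet normal -0.727 -0.484 0.486
outer loop
vertex -0.229 -2.574 -3.17
vertex -0.739 -2.293 -3.653
vertex -0.4 -2.953 -3.803
endloop
endfacet
facet normal -0.889 0.286 -0.358
outer loop
vertex -0.739 -2.293 -3.653
vertex -0.4 -1.757 -4.066
vertex -0.506 -2.448 -4.356
endloop
endfacet
facet normal 0.111 0.839 -0.532
outer loop
vertex -0.4 -1.757 -4.066
vertex 0.32 -1.707 -3.837
vertex 0.149 -2.086 -4.47
endloop
endfacet
facet normal 0.727 -0.644 -0.238
outer loop
vertex 0.149 -2.825 -4.307
vertex 0.659 -2.367 -3.987
vertex 0.32 -2.903 -3.574
endloop
endfacet
facet normal 0.110 -0.985 -0.130
outer loop
vertex 0.149 -2.825 -4.307
vertex 0.32 -2.903 -3.574
vertex -0.4 -2.953 -3.803
endloop
endfacet
facet normal -0.371 -0.720 -0.587
outer loop
vertex 0.149 -2.825 -4.307
vertex -0.4 -2.953 -3.803
vertex -0.506 -2.448 -4.356
endloop
endfacet
facet normal -0.051 -0.215 -0.975
outer loop
vertex 0.149 -2.825 -4.307
vertex -0.506 -2.448 -4.356
vertex 0.149 -2.086 -4.47
endloop
endfacet
facet normal 0.628 -0.168 -0.760
outer loop
vertex 0.149 -2.825 -4.307
vertex 0.149 -2.086 -4.47
vertex 0.659 -2.367 -3.987
endloop
endfacet
facet normal 0.889 -0.286 0.358
outer loop
vertex 0.32 -2.903 -3.574
vertex 0.659 -2.367 -3.987
vertex 0.426 -2.212 -3.284
endloop
endfacet
facet normal -0.111 -0.839 0.532
outer loop
vertex -0.4 -2.953 -3.803
vertex 0.32 -2.903 -3.574
vertex -0.229 -2.574 -3.17
endloop
endfacet
facet normal -0.889 -0.410 -0.204
outer loop
vertex -0.506 -2.448 -4.356
vertex -0.4 -2.953 -3.803
vertex -0.739 -2.293 -3.653
endloop
endfacet
facet normal -0.370 0.407 -0.835
outer loop
vertex 0.149 -2.086 -4.47
vertex -0.506 -2.448 -4.356
vertex -0.4 -1.757 -4.066
endloop
endfacet
facet normal 0.727 0.484 -0.486
outer loop
vertex 0.659 -2.367 -3.987
vertex 0.149 -2.086 -4.47
vertex 0.32 -1.707 -3.837
endloop
endfacet

endsolid


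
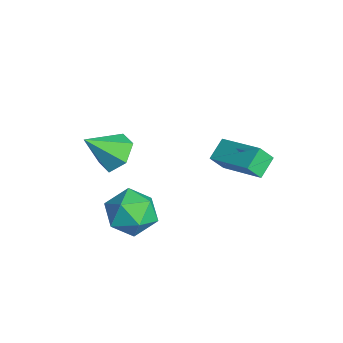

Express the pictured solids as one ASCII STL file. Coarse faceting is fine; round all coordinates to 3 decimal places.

solid 
facet normal -0.026 0.735 -0.678
outer loop
vertex -0.508 -2.633 -3.23
vertex -1.224 -2.154 -2.684
vertex -0.237 -1.961 -2.512
endloop
endfacet
facet normal 0.880 -0.464 0.102
outer loop
vertex -0.508 -2.633 -3.23
vertex -0.237 -1.961 -2.512
vertex -1.176 -3.506 -1.436
endloop
endfacet
facet normal -0.026 0.735 -0.678
outer loop
vertex -0.237 -1.961 -2.512
vertex -1.224 -2.154 -2.684
vertex -0.954 -1.482 -1.966
endloop
endfacet
facet normal 0.652 0.124 0.748
outer loop
vertex -0.237 -1.961 -2.512
vertex -0.954 -1.482 -1.966
vertex -1.176 -3.506 -1.436
endloop
endfacet
facet normal -0.026 0.735 -0.678
outer loop
vertex -0.954 -1.482 -1.966
vertex -1.224 -2.154 -2.684
vertex -1.94 -1.676 -2.138
endloop
endfacet
facet normal -0.217 0.269 0.938
outer loop
vertex -0.954 -1.482 -1.966
vertex -1.94 -1.676 -2.138
vertex -1.176 -3.506 -1.436
endloop
endfacet
facet normal -0.026 0.735 -0.678
outer loop
vertex -1.94 -1.676 -2.138
vertex -1.224 -2.154 -2.684
vertex -2.211 -2.348 -2.856
endloop
endfacet
facet normal -0.858 -0.172 0.485
outer loop
vertex -1.94 -1.676 -2.138
vertex -2.211 -2.348 -2.856
vertex -1.176 -3.506 -1.436
endloop
endfacet
facet normal -0.026 0.735 -0.678
outer loop
vertex -2.211 -2.348 -2.856
vertex -1.224 -2.154 -2.684
vertex -1.494 -2.826 -3.402
endloop
endfacet
facet normal -0.629 -0.760 -0.161
outer loop
vertex -2.211 -2.348 -2.856
vertex -1.494 -2.826 -3.402
vertex -1.176 -3.506 -1.436
endloop
endfacet
facet normal -0.026 0.735 -0.678
outer loop
vertex -1.494 -2.826 -3.402
vertex -1.224 -2.154 -2.684
vertex -0.508 -2.633 -3.23
endloop
endfacet
facet normal 0.239 -0.905 -0.352
outer loop
vertex -1.494 -2.826 -3.402
vertex -0.508 -2.633 -3.23
vertex -1.176 -3.506 -1.436
endloop
endfacet
facet normal -0.817 -0.478 -0.322
outer loop
vertex 1.769 1.01 -1.135
vertex 1.142 1.708 -0.579
vertex 1.732 1.6 -1.917
endloop
endfacet
facet normal 0.575 -0.640 -0.510
outer loop
vertex 3.498 2.632 -1.221
vertex 1.769 1.01 -1.135
vertex 1.732 1.6 -1.917
endloop
endfacet
facet normal -0.818 -0.477 -0.322
outer loop
vertex 1.732 1.6 -1.917
vertex 1.142 1.708 -0.579
vertex 1.106 2.298 -1.361
endloop
endfacet
facet normal -0.037 0.602 -0.798
outer loop
vertex 1.106 2.298 -1.361
vertex 3.498 2.632 -1.221
vertex 1.732 1.6 -1.917
endloop
endfacet
facet normal 0.037 -0.602 0.798
outer loop
vertex 1.769 1.01 -1.135
vertex 2.908 2.74 0.117
vertex 1.142 1.708 -0.579
endloop
endfacet
facet normal 0.575 -0.640 -0.509
outer loop
vertex 3.534 2.042 -0.439
vertex 1.769 1.01 -1.135
vertex 3.498 2.632 -1.221
endloop
endfacet
facet normal 0.037 -0.602 0.798
outer loop
vertex 3.534 2.042 -0.439
vertex 2.908 2.74 0.117
vertex 1.769 1.01 -1.135
endloop
endfacet
facet normal -0.575 0.640 0.509
outer loop
vertex 1.142 1.708 -0.579
vertex 2.908 2.74 0.117
vertex 1.106 2.298 -1.361
endloop
endfacet
facet normal -0.037 0.602 -0.798
outer loop
vertex 2.871 3.33 -0.665
vertex 3.498 2.632 -1.221
vertex 1.106 2.298 -1.361
endloop
endfacet
facet normal -0.575 0.640 0.510
outer loop
vertex 1.106 2.298 -1.361
vertex 2.908 2.74 0.117
vertex 2.871 3.33 -0.665
endloop
endfacet
facet normal 0.817 0.477 0.323
outer loop
vertex 2.871 3.33 -0.665
vertex 3.534 2.042 -0.439
vertex 3.498 2.632 -1.221
endloop
endfacet
facet normal 0.818 0.477 0.321
outer loop
vertex 2.908 2.74 0.117
vertex 3.534 2.042 -0.439
vertex 2.871 3.33 -0.665
endloop
endfacet
facet normal -0.762 0.523 -0.382
outer loop
vertex 1.285 -1.715 -4.961
vertex 0.511 -2.283 -4.193
vertex 1.058 -1.235 -3.851
endloop
endfacet
facet normal -0.155 0.895 -0.419
outer loop
vertex 1.285 -1.715 -4.961
vertex 1.058 -1.235 -3.851
vertex 2.205 -1.244 -4.294
endloop
endfacet
facet normal 0.315 0.515 -0.798
outer loop
vertex 1.285 -1.715 -4.961
vertex 2.205 -1.244 -4.294
vertex 2.368 -2.297 -4.909
endloop
endfacet
facet normal -0.002 -0.093 -0.996
outer loop
vertex 1.285 -1.715 -4.961
vertex 2.368 -2.297 -4.909
vertex 1.32 -2.939 -4.847
endloop
endfacet
facet normal -0.668 -0.088 -0.739
outer loop
vertex 1.285 -1.715 -4.961
vertex 1.32 -2.939 -4.847
vertex 0.511 -2.283 -4.193
endloop
endfacet
facet normal 0.102 0.964 0.244
outer loop
vertex 2.205 -1.244 -4.294
vertex 1.058 -1.235 -3.851
vertex 2.0 -1.521 -3.113
endloop
endfacet
facet normal -0.882 0.362 0.303
outer loop
vertex 1.058 -1.235 -3.851
vertex 0.511 -2.283 -4.193
vertex 0.952 -2.163 -3.051
endloop
endfacet
facet normal -0.730 -0.627 -0.274
outer loop
vertex 0.511 -2.283 -4.193
vertex 1.32 -2.939 -4.847
vertex 1.115 -3.216 -3.666
endloop
endfacet
facet normal 0.348 -0.635 -0.690
outer loop
vertex 1.32 -2.939 -4.847
vertex 2.368 -2.297 -4.909
vertex 2.262 -3.225 -4.109
endloop
endfacet
facet normal 0.861 0.349 -0.369
outer loop
vertex 2.368 -2.297 -4.909
vertex 2.205 -1.244 -4.294
vertex 2.809 -2.177 -3.767
endloop
endfacet
facet normal 0.002 0.093 0.996
outer loop
vertex 2.035 -2.745 -2.999
vertex 2.0 -1.521 -3.113
vertex 0.952 -2.163 -3.051
endloop
endfacet
facet normal -0.315 -0.515 0.798
outer loop
vertex 2.035 -2.745 -2.999
vertex 0.952 -2.163 -3.051
vertex 1.115 -3.216 -3.666
endloop
endfacet
facet normal 0.155 -0.895 0.419
outer loop
vertex 2.035 -2.745 -2.999
vertex 1.115 -3.216 -3.666
vertex 2.262 -3.225 -4.109
endloop
endfacet
facet normal 0.762 -0.523 0.382
outer loop
vertex 2.035 -2.745 -2.999
vertex 2.262 -3.225 -4.109
vertex 2.809 -2.177 -3.767
endloop
endfacet
facet normal 0.668 0.088 0.739
outer loop
vertex 2.035 -2.745 -2.999
vertex 2.809 -2.177 -3.767
vertex 2.0 -1.521 -3.113
endloop
endfacet
facet normal -0.348 0.635 0.690
outer loop
vertex 0.952 -2.163 -3.051
vertex 2.0 -1.521 -3.113
vertex 1.058 -1.235 -3.851
endloop
endfacet
facet normal -0.861 -0.349 0.369
outer loop
vertex 1.115 -3.216 -3.666
vertex 0.952 -2.163 -3.051
vertex 0.511 -2.283 -4.193
endloop
endfacet
facet normal -0.102 -0.964 -0.244
outer loop
vertex 2.262 -3.225 -4.109
vertex 1.115 -3.216 -3.666
vertex 1.32 -2.939 -4.847
endloop
endfacet
facet normal 0.882 -0.362 -0.303
outer loop
vertex 2.809 -2.177 -3.767
vertex 2.262 -3.225 -4.109
vertex 2.368 -2.297 -4.909
endloop
endfacet
facet normal 0.730 0.627 0.274
outer loop
vertex 2.0 -1.521 -3.113
vertex 2.809 -2.177 -3.767
vertex 2.205 -1.244 -4.294
endloop
endfacet

endsolid


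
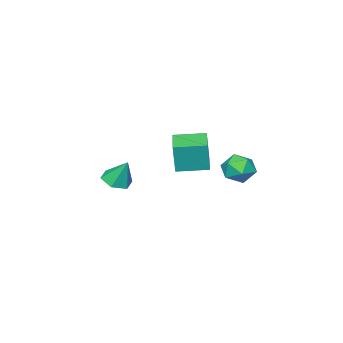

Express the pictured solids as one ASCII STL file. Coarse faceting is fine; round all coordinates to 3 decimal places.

solid 
facet normal -0.746 -0.656 0.113
outer loop
vertex -2.596 -1.865 1.112
vertex -3.776 -0.5 1.25
vertex -2.843 -1.895 -0.701
endloop
endfacet
facet normal 0.653 -0.754 -0.076
outer loop
vertex -1.464 -0.68 -0.91
vertex -2.596 -1.865 1.112
vertex -2.843 -1.895 -0.701
endloop
endfacet
facet normal -0.746 -0.657 0.113
outer loop
vertex -2.843 -1.895 -0.701
vertex -3.776 -0.5 1.25
vertex -4.024 -0.53 -0.563
endloop
endfacet
facet normal -0.135 -0.017 -0.991
outer loop
vertex -4.024 -0.53 -0.563
vertex -1.464 -0.68 -0.91
vertex -2.843 -1.895 -0.701
endloop
endfacet
facet normal 0.135 0.017 0.991
outer loop
vertex -2.596 -1.865 1.112
vertex -2.397 0.715 1.041
vertex -3.776 -0.5 1.25
endloop
endfacet
facet normal 0.652 -0.754 -0.077
outer loop
vertex -1.216 -0.65 0.903
vertex -2.596 -1.865 1.112
vertex -1.464 -0.68 -0.91
endloop
endfacet
facet normal 0.135 0.017 0.991
outer loop
vertex -1.216 -0.65 0.903
vertex -2.397 0.715 1.041
vertex -2.596 -1.865 1.112
endloop
endfacet
facet normal -0.653 0.754 0.077
outer loop
vertex -3.776 -0.5 1.25
vertex -2.397 0.715 1.041
vertex -4.024 -0.53 -0.563
endloop
endfacet
facet normal -0.135 -0.017 -0.991
outer loop
vertex -2.644 0.685 -0.772
vertex -1.464 -0.68 -0.91
vertex -4.024 -0.53 -0.563
endloop
endfacet
facet normal -0.652 0.754 0.076
outer loop
vertex -4.024 -0.53 -0.563
vertex -2.397 0.715 1.041
vertex -2.644 0.685 -0.772
endloop
endfacet
facet normal 0.746 0.656 -0.113
outer loop
vertex -2.644 0.685 -0.772
vertex -1.216 -0.65 0.903
vertex -1.464 -0.68 -0.91
endloop
endfacet
facet normal 0.746 0.657 -0.112
outer loop
vertex -2.397 0.715 1.041
vertex -1.216 -0.65 0.903
vertex -2.644 0.685 -0.772
endloop
endfacet
facet normal -0.445 0.122 0.887
outer loop
vertex -3.411 2.853 0.299
vertex -2.704 2.243 0.737
vertex -2.543 3.259 0.678
endloop
endfacet
facet normal -0.535 0.698 0.476
outer loop
vertex -3.411 2.853 0.299
vertex -2.543 3.259 0.678
vertex -2.916 3.589 -0.224
endloop
endfacet
facet normal -0.862 0.491 -0.124
outer loop
vertex -3.411 2.853 0.299
vertex -2.916 3.589 -0.224
vertex -3.307 2.777 -0.723
endloop
endfacet
facet normal -0.974 -0.212 -0.083
outer loop
vertex -3.411 2.853 0.299
vertex -3.307 2.777 -0.723
vertex -3.177 1.945 -0.129
endloop
endfacet
facet normal -0.716 -0.440 0.542
outer loop
vertex -3.411 2.853 0.299
vertex -3.177 1.945 -0.129
vertex -2.704 2.243 0.737
endloop
endfacet
facet normal 0.110 0.947 0.301
outer loop
vertex -2.916 3.589 -0.224
vertex -2.543 3.259 0.678
vertex -1.903 3.435 -0.111
endloop
endfacet
facet normal 0.258 0.015 0.966
outer loop
vertex -2.543 3.259 0.678
vertex -2.704 2.243 0.737
vertex -1.773 2.603 0.483
endloop
endfacet
facet normal -0.182 -0.895 0.407
outer loop
vertex -2.704 2.243 0.737
vertex -3.177 1.945 -0.129
vertex -2.164 1.791 -0.016
endloop
endfacet
facet normal -0.600 -0.525 -0.604
outer loop
vertex -3.177 1.945 -0.129
vertex -3.307 2.777 -0.723
vertex -2.537 2.121 -0.918
endloop
endfacet
facet normal -0.420 0.613 -0.669
outer loop
vertex -3.307 2.777 -0.723
vertex -2.916 3.589 -0.224
vertex -2.376 3.137 -0.977
endloop
endfacet
facet normal 0.974 0.212 0.083
outer loop
vertex -1.669 2.527 -0.539
vertex -1.903 3.435 -0.111
vertex -1.773 2.603 0.483
endloop
endfacet
facet normal 0.862 -0.491 0.124
outer loop
vertex -1.669 2.527 -0.539
vertex -1.773 2.603 0.483
vertex -2.164 1.791 -0.016
endloop
endfacet
facet normal 0.535 -0.698 -0.476
outer loop
vertex -1.669 2.527 -0.539
vertex -2.164 1.791 -0.016
vertex -2.537 2.121 -0.918
endloop
endfacet
facet normal 0.445 -0.122 -0.887
outer loop
vertex -1.669 2.527 -0.539
vertex -2.537 2.121 -0.918
vertex -2.376 3.137 -0.977
endloop
endfacet
facet normal 0.716 0.440 -0.542
outer loop
vertex -1.669 2.527 -0.539
vertex -2.376 3.137 -0.977
vertex -1.903 3.435 -0.111
endloop
endfacet
facet normal 0.600 0.525 0.604
outer loop
vertex -1.773 2.603 0.483
vertex -1.903 3.435 -0.111
vertex -2.543 3.259 0.678
endloop
endfacet
facet normal 0.420 -0.613 0.669
outer loop
vertex -2.164 1.791 -0.016
vertex -1.773 2.603 0.483
vertex -2.704 2.243 0.737
endloop
endfacet
facet normal -0.110 -0.947 -0.301
outer loop
vertex -2.537 2.121 -0.918
vertex -2.164 1.791 -0.016
vertex -3.177 1.945 -0.129
endloop
endfacet
facet normal -0.258 -0.015 -0.966
outer loop
vertex -2.376 3.137 -0.977
vertex -2.537 2.121 -0.918
vertex -3.307 2.777 -0.723
endloop
endfacet
facet normal 0.182 0.895 -0.407
outer loop
vertex -1.903 3.435 -0.111
vertex -2.376 3.137 -0.977
vertex -2.916 3.589 -0.224
endloop
endfacet
facet normal 0.029 -0.475 -0.880
outer loop
vertex 4.466 -0.441 0.548
vertex 3.742 -0.042 0.309
vertex 4.506 0.316 0.141
endloop
endfacet
facet normal 0.890 0.179 0.420
outer loop
vertex 4.466 -0.441 0.548
vertex 4.506 0.316 0.141
vertex 3.698 0.702 1.691
endloop
endfacet
facet normal 0.028 -0.474 -0.880
outer loop
vertex 4.506 0.316 0.141
vertex 3.742 -0.042 0.309
vertex 3.783 0.715 -0.097
endloop
endfacet
facet normal 0.476 0.879 0.029
outer loop
vertex 4.506 0.316 0.141
vertex 3.783 0.715 -0.097
vertex 3.698 0.702 1.691
endloop
endfacet
facet normal 0.028 -0.474 -0.880
outer loop
vertex 3.783 0.715 -0.097
vertex 3.742 -0.042 0.309
vertex 3.019 0.357 0.071
endloop
endfacet
facet normal -0.427 0.904 -0.014
outer loop
vertex 3.783 0.715 -0.097
vertex 3.019 0.357 0.071
vertex 3.698 0.702 1.691
endloop
endfacet
facet normal 0.028 -0.474 -0.880
outer loop
vertex 3.019 0.357 0.071
vertex 3.742 -0.042 0.309
vertex 2.979 -0.4 0.477
endloop
endfacet
facet normal -0.914 0.228 0.335
outer loop
vertex 3.019 0.357 0.071
vertex 2.979 -0.4 0.477
vertex 3.698 0.702 1.691
endloop
endfacet
facet normal 0.029 -0.475 -0.880
outer loop
vertex 2.979 -0.4 0.477
vertex 3.742 -0.042 0.309
vertex 3.702 -0.799 0.716
endloop
endfacet
facet normal -0.501 -0.473 0.725
outer loop
vertex 2.979 -0.4 0.477
vertex 3.702 -0.799 0.716
vertex 3.698 0.702 1.691
endloop
endfacet
facet normal 0.029 -0.475 -0.880
outer loop
vertex 3.702 -0.799 0.716
vertex 3.742 -0.042 0.309
vertex 4.466 -0.441 0.548
endloop
endfacet
facet normal 0.402 -0.498 0.768
outer loop
vertex 3.702 -0.799 0.716
vertex 4.466 -0.441 0.548
vertex 3.698 0.702 1.691
endloop
endfacet

endsolid


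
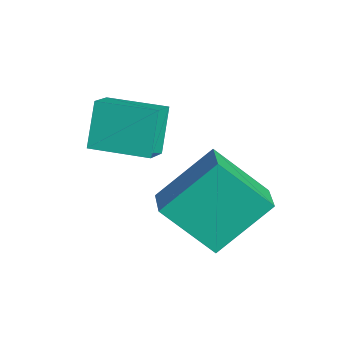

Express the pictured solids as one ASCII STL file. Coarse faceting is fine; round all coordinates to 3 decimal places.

solid 
facet normal -0.899 0.281 -0.337
outer loop
vertex 0.923 3.737 1.853
vertex 1.81 4.904 0.462
vertex 0.926 2.151 0.523
endloop
endfacet
facet normal -0.439 -0.578 0.688
outer loop
vertex 1.87 1.856 0.878
vertex 0.923 3.737 1.853
vertex 0.926 2.151 0.523
endloop
endfacet
facet normal -0.898 0.281 -0.338
outer loop
vertex 0.926 2.151 0.523
vertex 1.81 4.904 0.462
vertex 1.813 3.317 -0.867
endloop
endfacet
facet normal 0.002 -0.767 -0.642
outer loop
vertex 1.813 3.317 -0.867
vertex 1.87 1.856 0.878
vertex 0.926 2.151 0.523
endloop
endfacet
facet normal -0.002 0.767 0.642
outer loop
vertex 0.923 3.737 1.853
vertex 2.754 4.609 0.817
vertex 1.81 4.904 0.462
endloop
endfacet
facet normal -0.438 -0.578 0.689
outer loop
vertex 1.867 3.443 2.207
vertex 0.923 3.737 1.853
vertex 1.87 1.856 0.878
endloop
endfacet
facet normal -0.002 0.767 0.642
outer loop
vertex 1.867 3.443 2.207
vertex 2.754 4.609 0.817
vertex 0.923 3.737 1.853
endloop
endfacet
facet normal 0.439 0.577 -0.688
outer loop
vertex 1.81 4.904 0.462
vertex 2.754 4.609 0.817
vertex 1.813 3.317 -0.867
endloop
endfacet
facet normal 0.002 -0.767 -0.642
outer loop
vertex 2.757 3.023 -0.513
vertex 1.87 1.856 0.878
vertex 1.813 3.317 -0.867
endloop
endfacet
facet normal 0.438 0.578 -0.688
outer loop
vertex 1.813 3.317 -0.867
vertex 2.754 4.609 0.817
vertex 2.757 3.023 -0.513
endloop
endfacet
facet normal 0.899 -0.281 0.337
outer loop
vertex 2.757 3.023 -0.513
vertex 1.867 3.443 2.207
vertex 1.87 1.856 0.878
endloop
endfacet
facet normal 0.898 -0.281 0.337
outer loop
vertex 2.754 4.609 0.817
vertex 1.867 3.443 2.207
vertex 2.757 3.023 -0.513
endloop
endfacet
facet normal -0.645 -0.763 -0.047
outer loop
vertex -0.091 0.735 2.115
vertex -0.748 1.218 3.289
vertex -0.695 1.28 1.552
endloop
endfacet
facet normal 0.460 -0.338 -0.821
outer loop
vertex 0.388 2.562 1.631
vertex -0.091 0.735 2.115
vertex -0.695 1.28 1.552
endloop
endfacet
facet normal -0.645 -0.763 -0.047
outer loop
vertex -0.695 1.28 1.552
vertex -0.748 1.218 3.289
vertex -1.353 1.764 2.726
endloop
endfacet
facet normal -0.610 0.551 -0.569
outer loop
vertex -1.353 1.764 2.726
vertex 0.388 2.562 1.631
vertex -0.695 1.28 1.552
endloop
endfacet
facet normal 0.611 -0.551 0.569
outer loop
vertex -0.091 0.735 2.115
vertex 0.335 2.5 3.368
vertex -0.748 1.218 3.289
endloop
endfacet
facet normal 0.459 -0.338 -0.821
outer loop
vertex 0.993 2.016 2.194
vertex -0.091 0.735 2.115
vertex 0.388 2.562 1.631
endloop
endfacet
facet normal 0.610 -0.551 0.569
outer loop
vertex 0.993 2.016 2.194
vertex 0.335 2.5 3.368
vertex -0.091 0.735 2.115
endloop
endfacet
facet normal -0.460 0.338 0.821
outer loop
vertex -0.748 1.218 3.289
vertex 0.335 2.5 3.368
vertex -1.353 1.764 2.726
endloop
endfacet
facet normal -0.610 0.552 -0.569
outer loop
vertex -0.269 3.045 2.805
vertex 0.388 2.562 1.631
vertex -1.353 1.764 2.726
endloop
endfacet
facet normal -0.460 0.338 0.821
outer loop
vertex -1.353 1.764 2.726
vertex 0.335 2.5 3.368
vertex -0.269 3.045 2.805
endloop
endfacet
facet normal 0.645 0.763 0.047
outer loop
vertex -0.269 3.045 2.805
vertex 0.993 2.016 2.194
vertex 0.388 2.562 1.631
endloop
endfacet
facet normal 0.645 0.763 0.047
outer loop
vertex 0.335 2.5 3.368
vertex 0.993 2.016 2.194
vertex -0.269 3.045 2.805
endloop
endfacet

endsolid
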